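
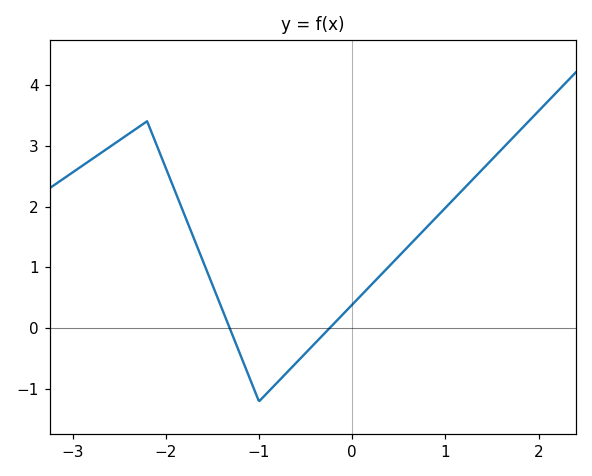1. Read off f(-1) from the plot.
-1.2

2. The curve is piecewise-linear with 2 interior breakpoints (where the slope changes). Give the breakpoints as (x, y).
(-2.2, 3.4); (-1, -1.2)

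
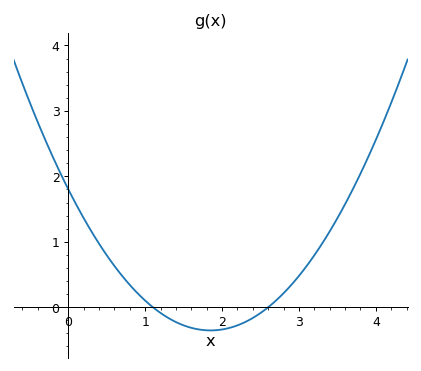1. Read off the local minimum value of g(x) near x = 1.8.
-0.4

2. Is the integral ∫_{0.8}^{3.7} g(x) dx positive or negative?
positive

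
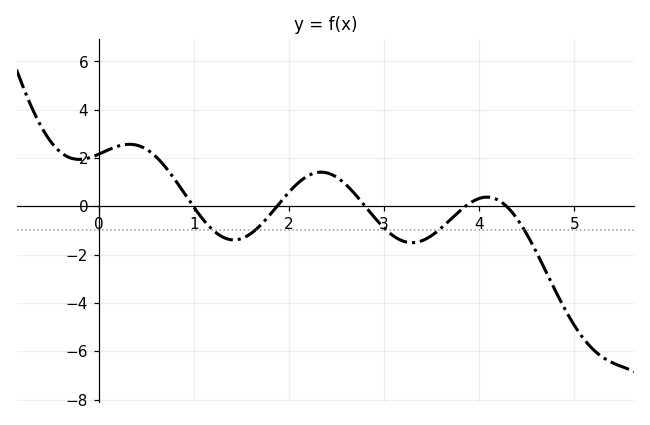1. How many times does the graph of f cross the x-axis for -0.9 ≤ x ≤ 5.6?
5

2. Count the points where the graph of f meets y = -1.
5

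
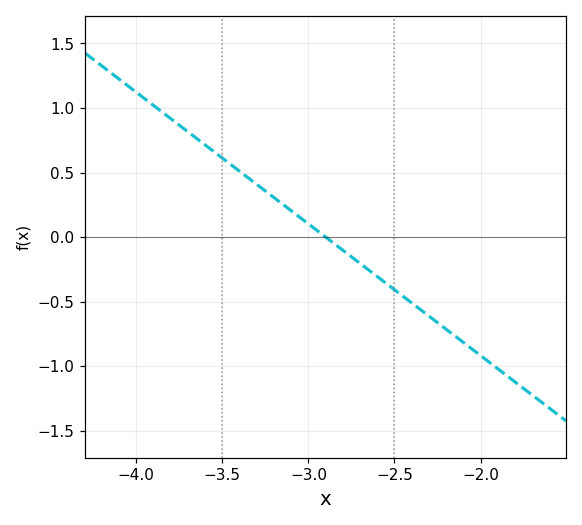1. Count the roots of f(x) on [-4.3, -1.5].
1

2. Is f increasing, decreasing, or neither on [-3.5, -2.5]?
decreasing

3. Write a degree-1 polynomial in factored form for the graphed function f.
y = -1.02(x + 2.9)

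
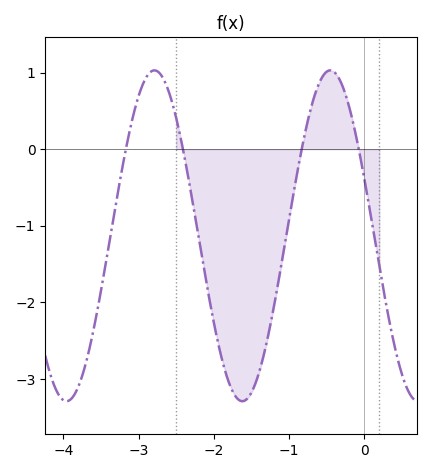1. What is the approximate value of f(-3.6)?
-2.37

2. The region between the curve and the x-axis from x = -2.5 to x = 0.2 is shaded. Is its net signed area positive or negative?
negative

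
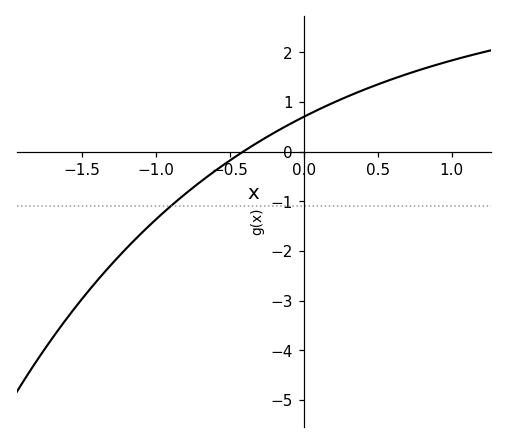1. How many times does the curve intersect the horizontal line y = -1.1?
1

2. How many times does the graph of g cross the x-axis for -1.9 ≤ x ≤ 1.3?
1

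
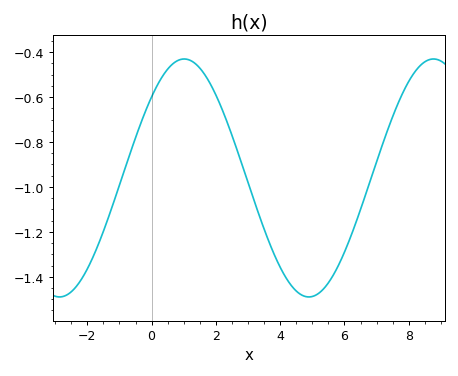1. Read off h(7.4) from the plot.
-0.72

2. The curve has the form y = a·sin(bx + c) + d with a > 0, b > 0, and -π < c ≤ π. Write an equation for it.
y = 0.53sin(0.81x + 0.75) - 0.96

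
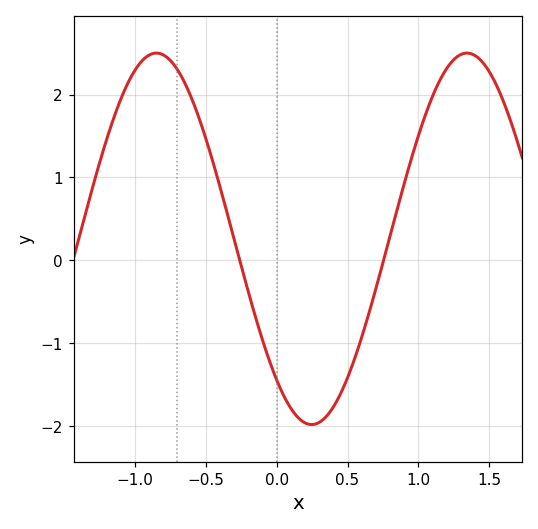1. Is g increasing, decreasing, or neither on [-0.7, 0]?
decreasing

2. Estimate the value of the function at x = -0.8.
2.48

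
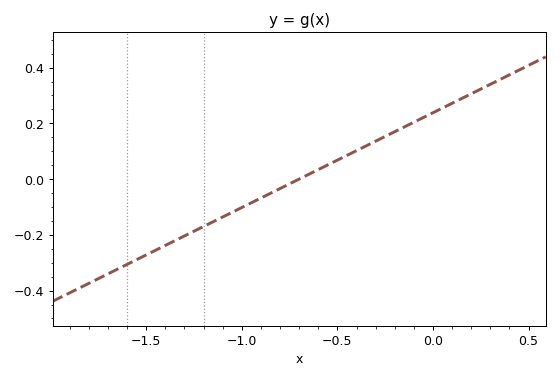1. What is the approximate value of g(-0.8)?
-0.04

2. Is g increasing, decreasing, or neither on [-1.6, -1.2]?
increasing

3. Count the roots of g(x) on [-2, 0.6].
1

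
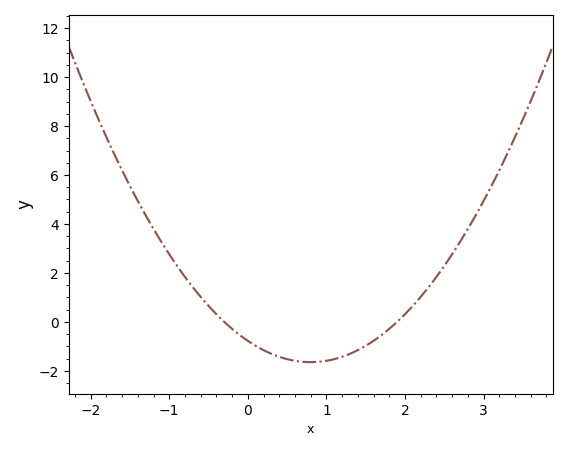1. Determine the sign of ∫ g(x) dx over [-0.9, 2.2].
negative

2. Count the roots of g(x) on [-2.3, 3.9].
2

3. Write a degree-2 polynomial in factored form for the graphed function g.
y = 1.36(x + 0.3)(x - 1.9)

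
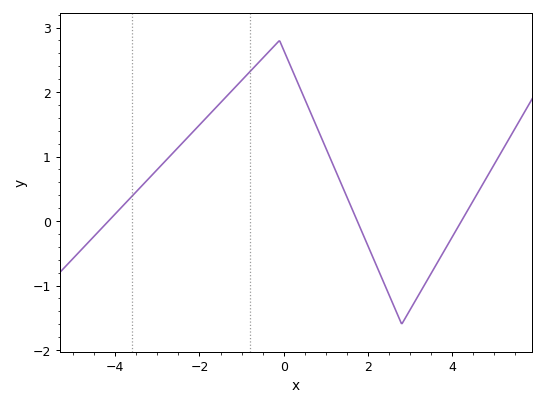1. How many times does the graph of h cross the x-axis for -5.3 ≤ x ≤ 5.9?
3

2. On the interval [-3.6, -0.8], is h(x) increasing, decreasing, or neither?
increasing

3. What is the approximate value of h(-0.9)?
2.2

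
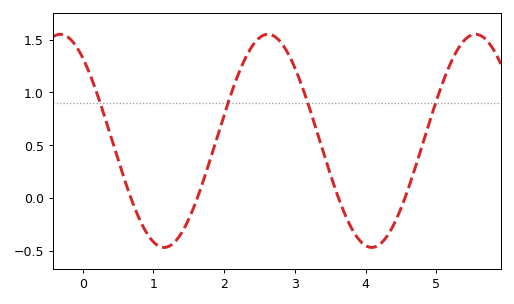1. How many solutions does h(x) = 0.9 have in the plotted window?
4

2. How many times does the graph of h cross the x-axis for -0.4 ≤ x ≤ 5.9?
4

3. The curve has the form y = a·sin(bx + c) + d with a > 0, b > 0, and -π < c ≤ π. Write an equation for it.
y = 1.01sin(2.14x + 2.25) + 0.54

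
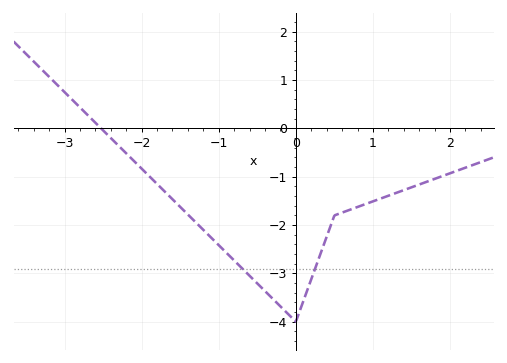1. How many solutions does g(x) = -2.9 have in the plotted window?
2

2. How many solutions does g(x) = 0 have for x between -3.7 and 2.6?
1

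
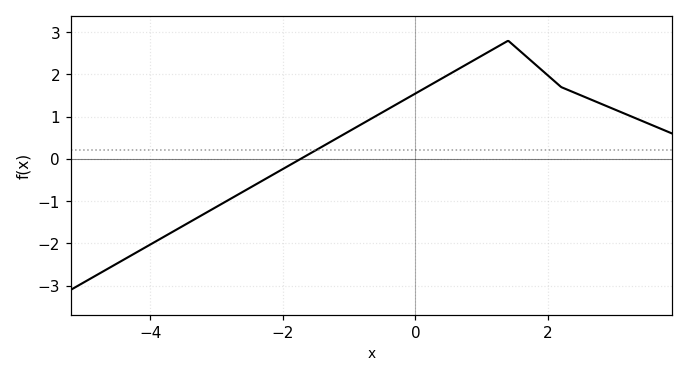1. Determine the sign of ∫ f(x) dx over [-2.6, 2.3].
positive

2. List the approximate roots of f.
-1.8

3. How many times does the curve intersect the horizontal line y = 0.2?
1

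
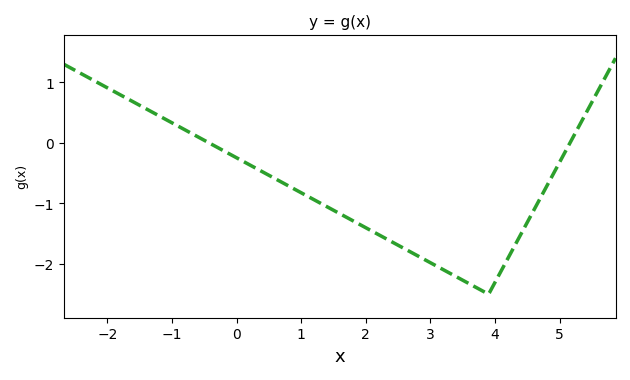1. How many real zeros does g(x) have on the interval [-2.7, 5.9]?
2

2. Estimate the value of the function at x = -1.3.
0.5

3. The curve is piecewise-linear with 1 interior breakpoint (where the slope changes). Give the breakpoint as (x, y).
(3.9, -2.5)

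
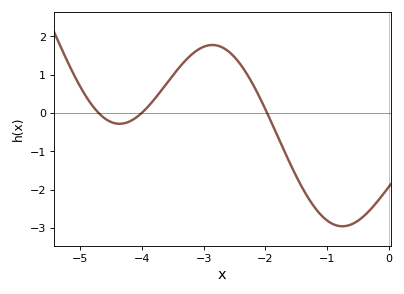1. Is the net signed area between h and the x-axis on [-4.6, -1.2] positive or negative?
positive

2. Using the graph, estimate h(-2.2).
0.7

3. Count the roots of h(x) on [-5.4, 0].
3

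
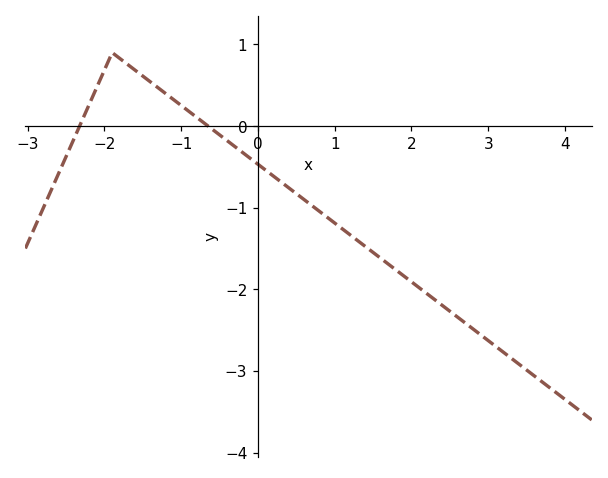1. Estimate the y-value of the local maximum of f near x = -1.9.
0.899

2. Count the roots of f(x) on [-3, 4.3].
2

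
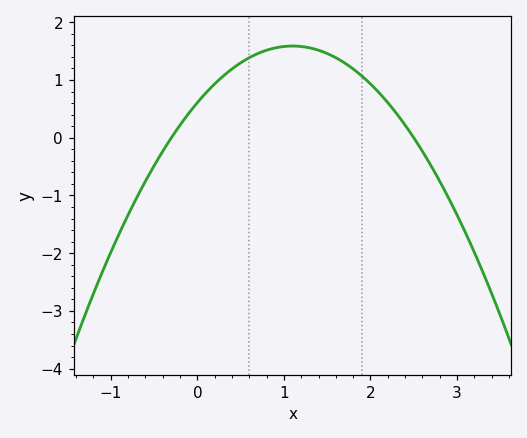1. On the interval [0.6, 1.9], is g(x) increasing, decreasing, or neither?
neither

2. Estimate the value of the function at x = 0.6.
1.39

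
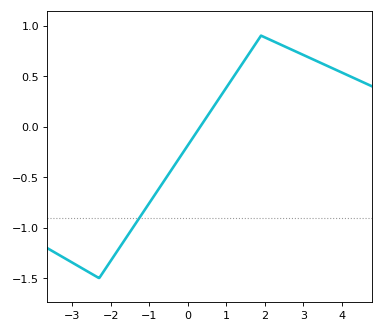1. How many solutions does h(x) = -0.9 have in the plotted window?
1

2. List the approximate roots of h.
0.4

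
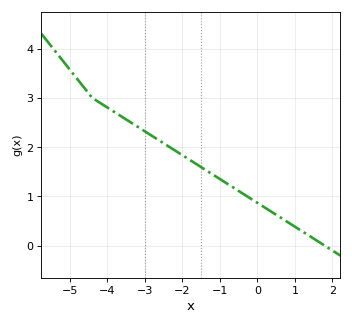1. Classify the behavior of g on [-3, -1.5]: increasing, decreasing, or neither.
decreasing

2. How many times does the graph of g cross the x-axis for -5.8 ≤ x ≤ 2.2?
1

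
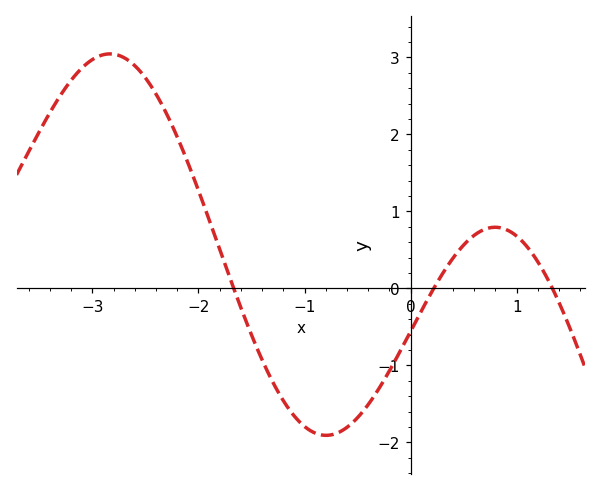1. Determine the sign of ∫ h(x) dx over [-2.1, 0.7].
negative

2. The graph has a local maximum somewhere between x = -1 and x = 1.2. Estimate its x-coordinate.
0.8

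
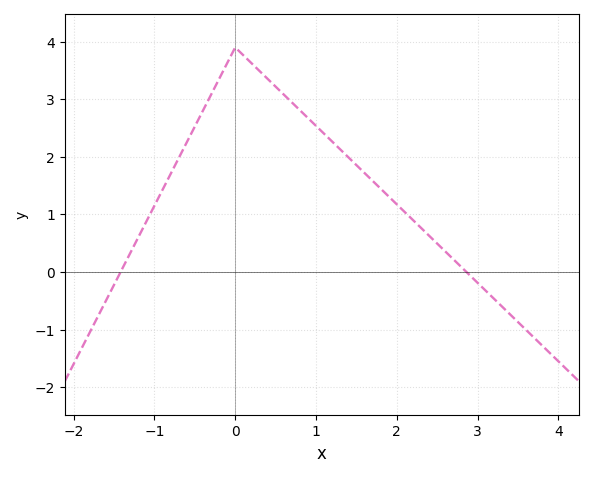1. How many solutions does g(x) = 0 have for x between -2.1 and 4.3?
2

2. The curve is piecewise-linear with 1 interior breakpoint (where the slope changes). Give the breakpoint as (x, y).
(0, 3.9)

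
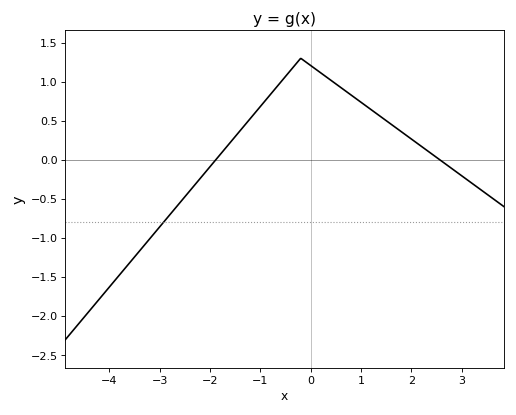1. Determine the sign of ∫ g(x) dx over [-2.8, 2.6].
positive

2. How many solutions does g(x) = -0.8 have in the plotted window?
1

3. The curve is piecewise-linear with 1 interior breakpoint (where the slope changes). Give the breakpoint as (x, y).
(-0.2, 1.3)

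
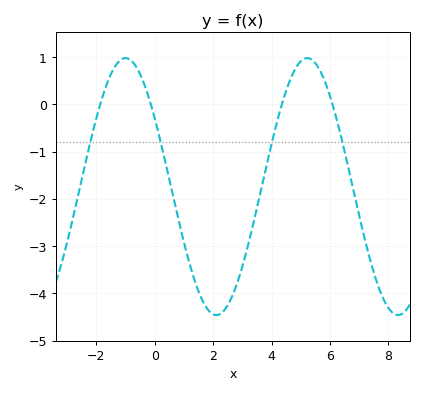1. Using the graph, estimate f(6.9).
-2.1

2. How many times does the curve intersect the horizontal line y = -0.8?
4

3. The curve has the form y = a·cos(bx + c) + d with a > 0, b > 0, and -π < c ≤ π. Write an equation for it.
y = 2.72cos(1x + 1) - 1.74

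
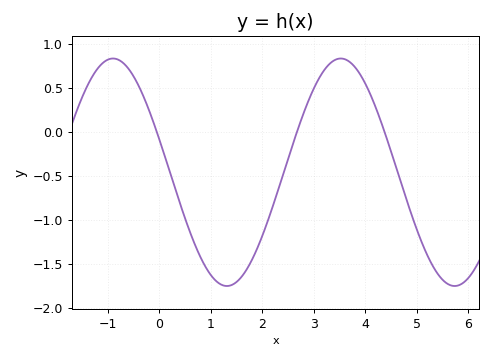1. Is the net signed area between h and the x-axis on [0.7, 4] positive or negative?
negative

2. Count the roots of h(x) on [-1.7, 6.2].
3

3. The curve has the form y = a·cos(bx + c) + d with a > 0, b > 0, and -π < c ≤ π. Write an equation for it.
y = 1.29cos(1.4x + 1.3) - 0.46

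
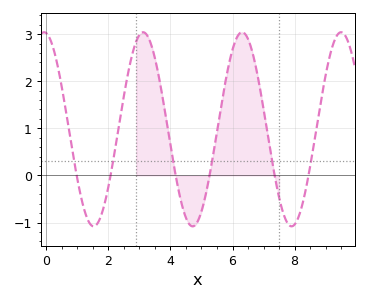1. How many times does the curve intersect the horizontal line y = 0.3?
6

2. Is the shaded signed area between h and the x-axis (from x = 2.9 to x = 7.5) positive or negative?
positive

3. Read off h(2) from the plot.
-0.239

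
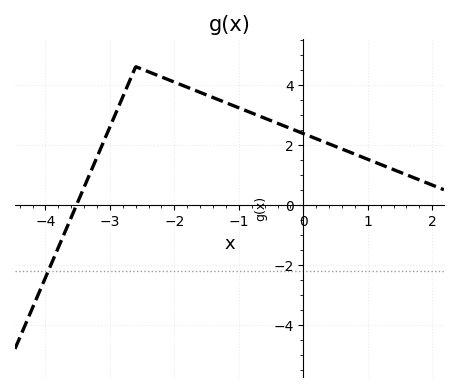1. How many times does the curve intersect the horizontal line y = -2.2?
1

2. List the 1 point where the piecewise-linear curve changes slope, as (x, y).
(-2.6, 4.6)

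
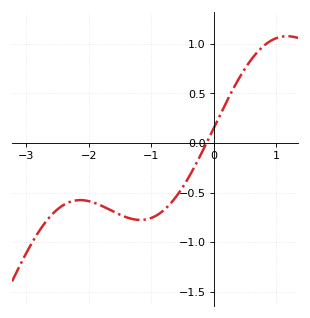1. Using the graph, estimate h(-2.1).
-0.6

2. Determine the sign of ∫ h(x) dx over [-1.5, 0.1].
negative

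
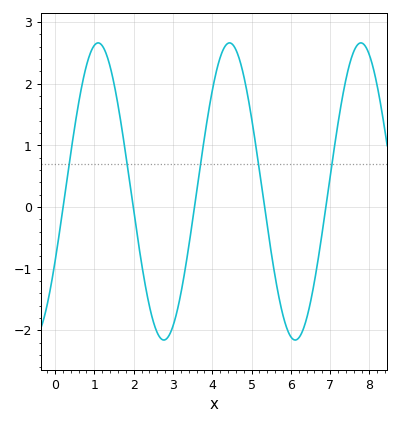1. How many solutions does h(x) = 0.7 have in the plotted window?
5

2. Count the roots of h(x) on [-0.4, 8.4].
5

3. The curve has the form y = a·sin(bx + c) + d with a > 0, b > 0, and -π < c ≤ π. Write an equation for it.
y = 2.41sin(1.9x - 0.49) + 0.25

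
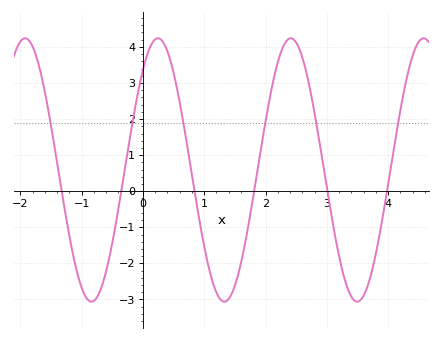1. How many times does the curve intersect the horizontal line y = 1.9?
6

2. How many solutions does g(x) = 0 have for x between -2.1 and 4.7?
6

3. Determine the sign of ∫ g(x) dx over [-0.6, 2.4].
positive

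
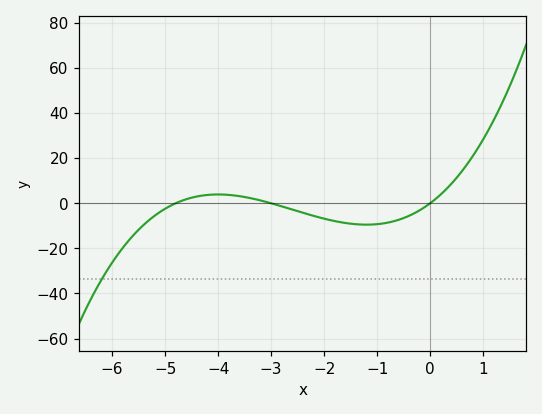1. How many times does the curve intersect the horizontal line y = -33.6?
1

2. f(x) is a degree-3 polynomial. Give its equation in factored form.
y = 1.22(x + 4.8)(x + 3)(x - 0)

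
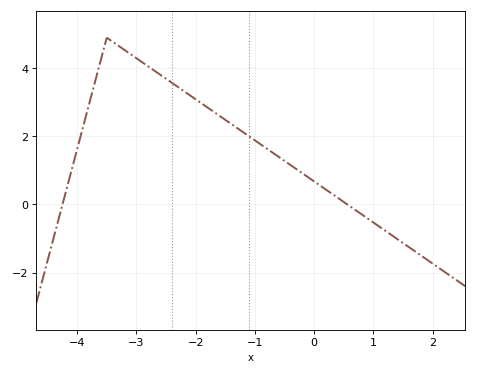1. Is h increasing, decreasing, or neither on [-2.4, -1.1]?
decreasing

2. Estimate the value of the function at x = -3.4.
4.8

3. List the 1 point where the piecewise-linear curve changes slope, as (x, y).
(-3.5, 4.9)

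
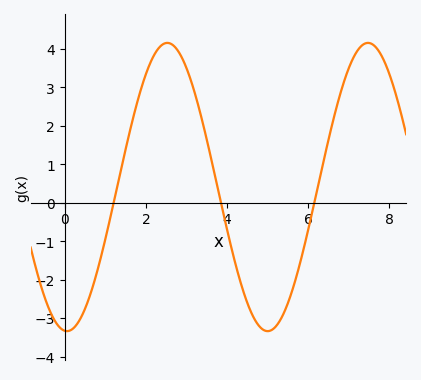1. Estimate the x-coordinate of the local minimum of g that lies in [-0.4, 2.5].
0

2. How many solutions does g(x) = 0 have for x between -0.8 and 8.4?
3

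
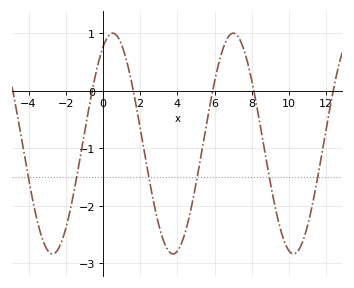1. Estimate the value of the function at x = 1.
0.802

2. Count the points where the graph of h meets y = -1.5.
6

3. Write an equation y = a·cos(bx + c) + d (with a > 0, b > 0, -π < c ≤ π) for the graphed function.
y = 1.92cos(0.97x - 0.512) - 0.92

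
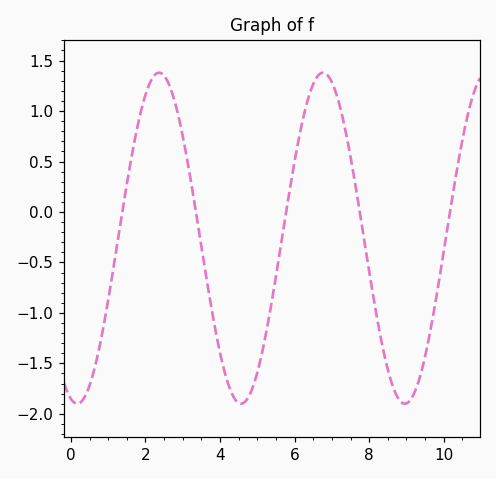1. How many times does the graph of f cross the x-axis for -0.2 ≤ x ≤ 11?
5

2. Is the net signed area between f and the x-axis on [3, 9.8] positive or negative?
negative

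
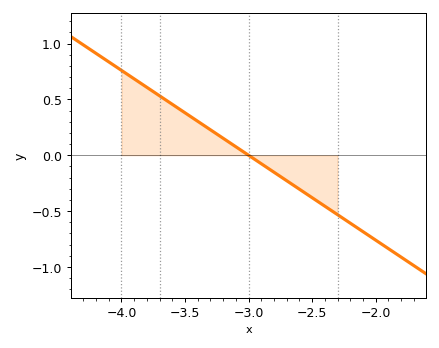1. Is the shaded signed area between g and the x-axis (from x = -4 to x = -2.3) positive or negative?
positive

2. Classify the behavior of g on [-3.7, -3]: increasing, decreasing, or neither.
decreasing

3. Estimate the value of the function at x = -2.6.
-0.3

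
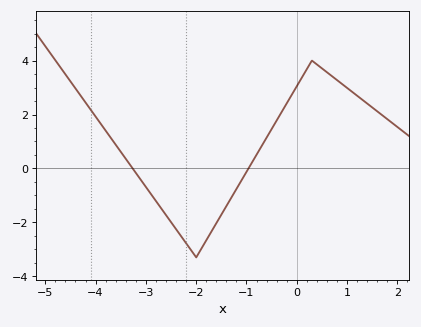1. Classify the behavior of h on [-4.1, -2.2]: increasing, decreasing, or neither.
decreasing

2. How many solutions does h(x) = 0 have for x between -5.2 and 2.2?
2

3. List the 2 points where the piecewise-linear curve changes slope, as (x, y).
(-2, -3.3); (0.3, 4)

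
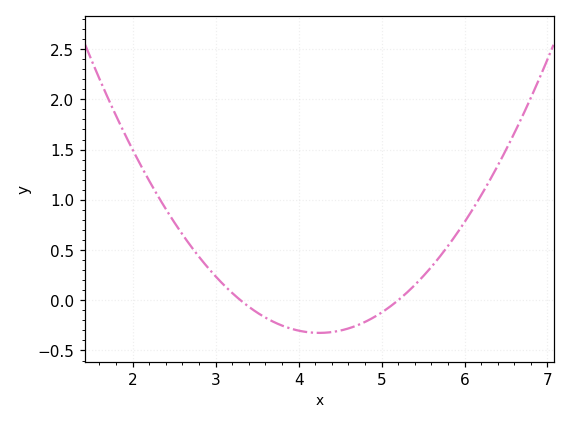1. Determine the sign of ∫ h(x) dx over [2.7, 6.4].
positive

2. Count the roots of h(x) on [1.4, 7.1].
2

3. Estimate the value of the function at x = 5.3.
0.072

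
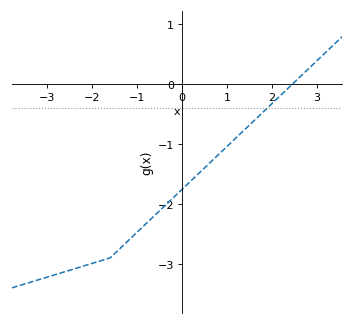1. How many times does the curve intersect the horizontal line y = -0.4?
1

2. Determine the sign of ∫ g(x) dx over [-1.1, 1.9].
negative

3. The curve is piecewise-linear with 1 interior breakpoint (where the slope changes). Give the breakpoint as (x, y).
(-1.6, -2.9)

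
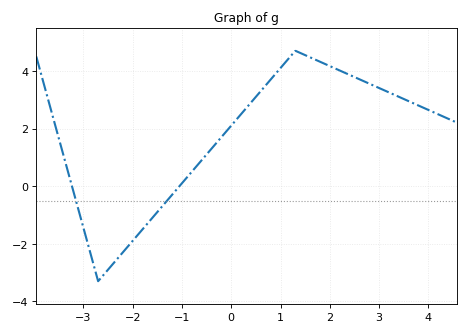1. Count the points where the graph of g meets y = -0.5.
2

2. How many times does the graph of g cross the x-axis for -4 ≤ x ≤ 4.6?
2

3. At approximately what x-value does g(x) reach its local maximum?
1.4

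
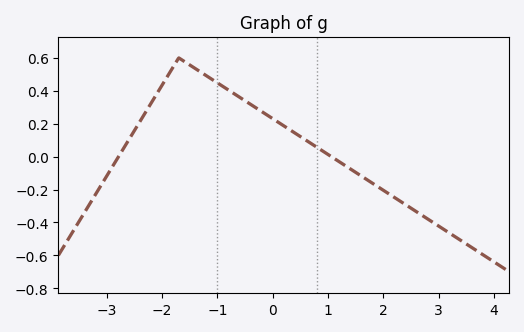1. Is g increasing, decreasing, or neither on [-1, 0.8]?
decreasing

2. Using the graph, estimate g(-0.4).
0.317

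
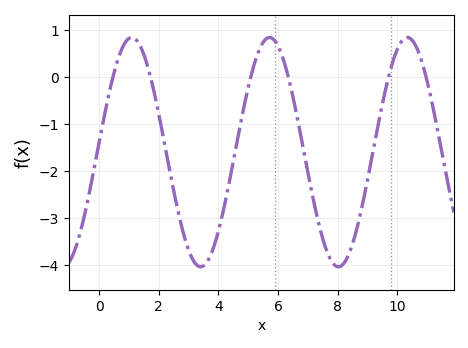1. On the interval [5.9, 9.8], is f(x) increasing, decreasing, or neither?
neither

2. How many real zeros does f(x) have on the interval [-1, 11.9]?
6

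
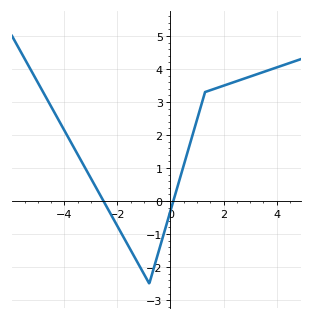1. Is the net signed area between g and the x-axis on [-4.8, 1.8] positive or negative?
positive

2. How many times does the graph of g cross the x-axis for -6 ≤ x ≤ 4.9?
2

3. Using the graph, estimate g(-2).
-0.8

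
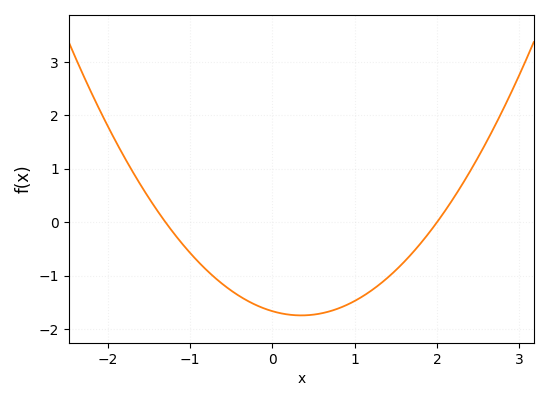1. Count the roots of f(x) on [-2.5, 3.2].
2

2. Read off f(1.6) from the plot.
-0.742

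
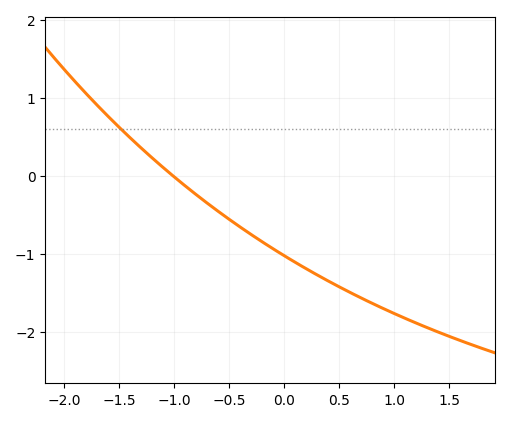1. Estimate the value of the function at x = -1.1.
0.11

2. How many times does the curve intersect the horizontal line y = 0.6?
1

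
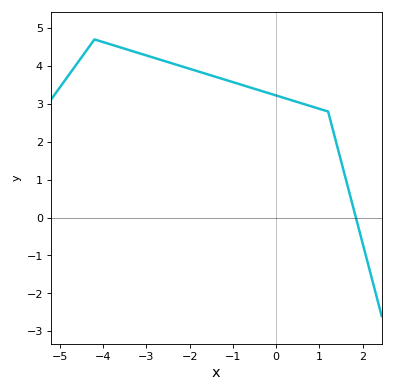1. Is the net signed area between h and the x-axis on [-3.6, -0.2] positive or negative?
positive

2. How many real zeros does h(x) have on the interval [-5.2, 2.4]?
1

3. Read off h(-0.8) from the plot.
3.5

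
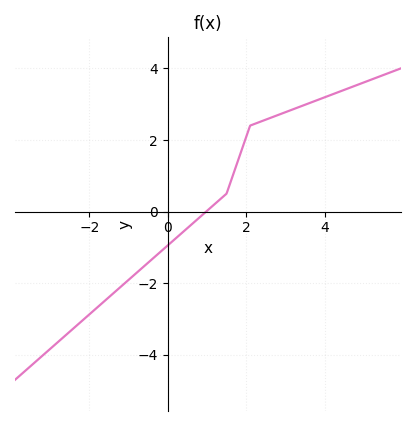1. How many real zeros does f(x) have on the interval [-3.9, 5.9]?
1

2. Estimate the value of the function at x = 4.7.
3.48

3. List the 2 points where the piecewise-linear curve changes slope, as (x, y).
(1.5, 0.5); (2.1, 2.4)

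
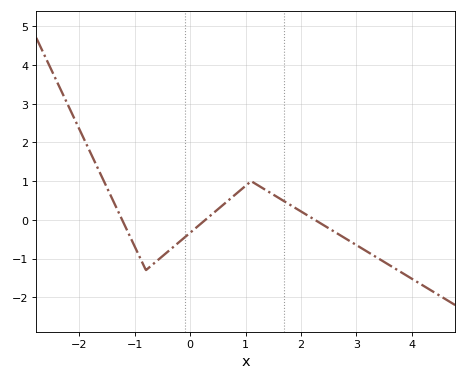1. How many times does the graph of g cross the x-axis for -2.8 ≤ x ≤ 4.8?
3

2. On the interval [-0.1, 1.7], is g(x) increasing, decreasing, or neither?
neither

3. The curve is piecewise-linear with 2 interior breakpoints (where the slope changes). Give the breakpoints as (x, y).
(-0.8, -1.3); (1.1, 1)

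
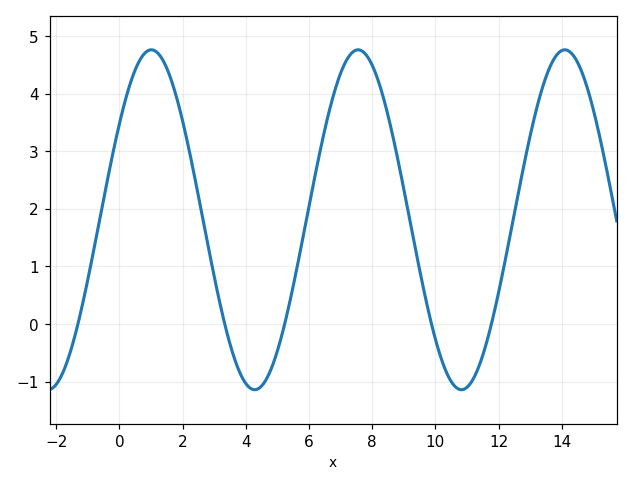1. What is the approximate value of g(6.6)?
3.6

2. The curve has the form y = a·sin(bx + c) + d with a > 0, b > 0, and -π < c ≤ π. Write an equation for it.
y = 2.95sin(0.96x + 0.6) + 1.81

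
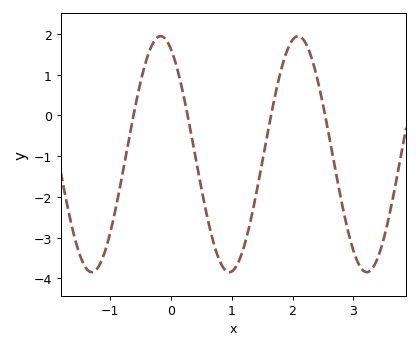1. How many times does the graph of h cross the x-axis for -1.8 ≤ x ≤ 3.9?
4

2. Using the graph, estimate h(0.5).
-1.8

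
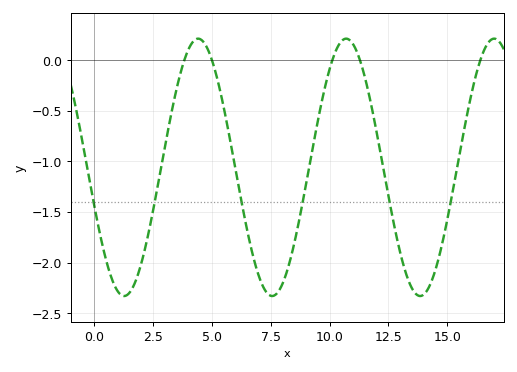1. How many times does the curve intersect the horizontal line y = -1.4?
6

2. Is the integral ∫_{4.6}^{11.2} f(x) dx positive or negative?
negative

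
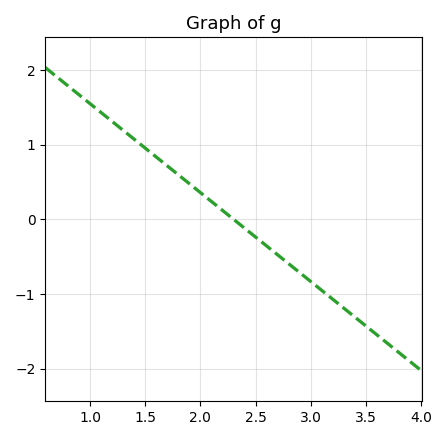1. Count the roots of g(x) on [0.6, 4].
1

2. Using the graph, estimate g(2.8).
-0.6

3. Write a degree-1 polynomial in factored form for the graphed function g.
y = -1.19(x - 2.3)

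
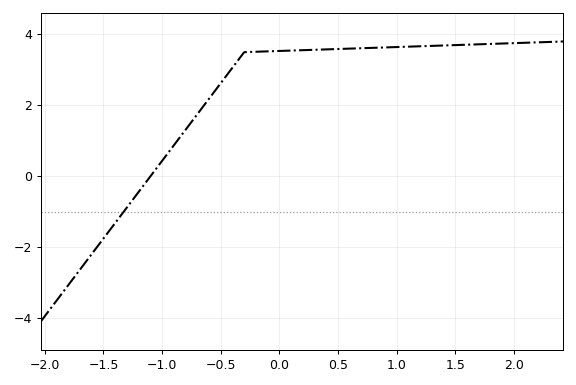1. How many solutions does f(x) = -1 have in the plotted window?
1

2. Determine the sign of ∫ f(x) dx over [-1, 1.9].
positive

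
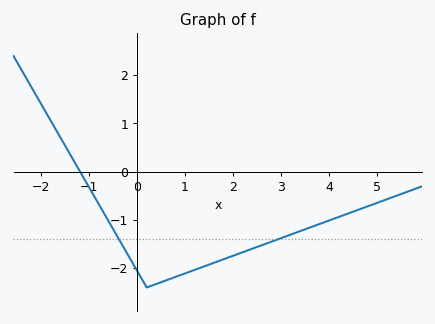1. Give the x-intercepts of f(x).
-1.19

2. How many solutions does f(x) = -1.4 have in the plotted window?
2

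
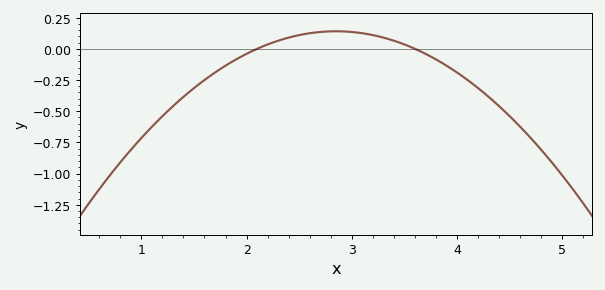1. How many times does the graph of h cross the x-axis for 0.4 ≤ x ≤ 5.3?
2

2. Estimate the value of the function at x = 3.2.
0.1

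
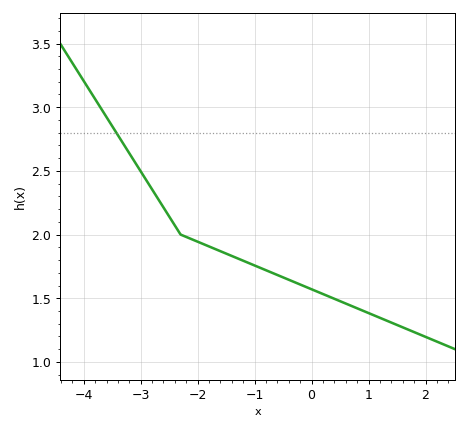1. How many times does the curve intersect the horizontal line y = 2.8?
1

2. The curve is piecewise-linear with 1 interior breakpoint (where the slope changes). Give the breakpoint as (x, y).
(-2.3, 2)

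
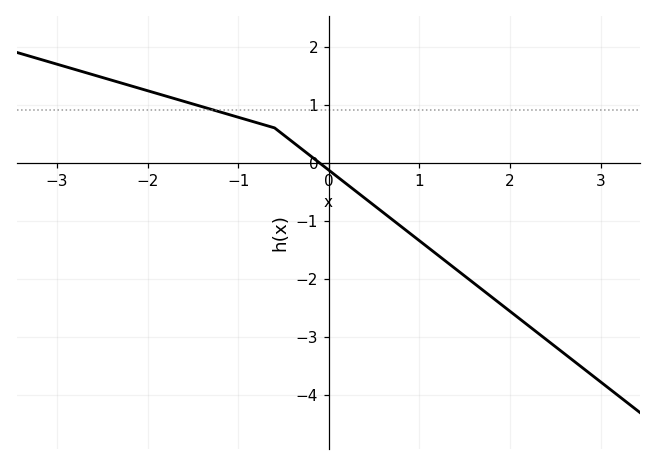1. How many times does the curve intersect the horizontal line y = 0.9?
1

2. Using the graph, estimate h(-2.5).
1.47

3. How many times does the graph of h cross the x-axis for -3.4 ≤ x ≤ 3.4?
1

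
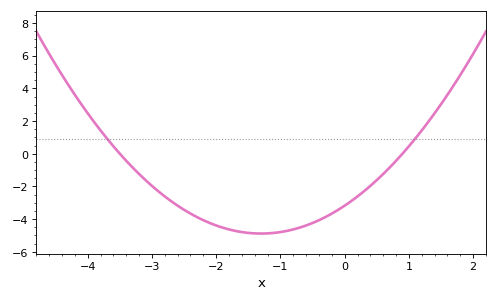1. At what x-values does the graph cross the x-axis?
-3.5, 0.9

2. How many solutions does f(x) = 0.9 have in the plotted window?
2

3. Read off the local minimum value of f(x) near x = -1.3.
-4.89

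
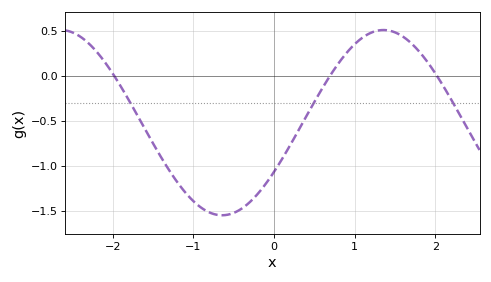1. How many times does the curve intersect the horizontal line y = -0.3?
3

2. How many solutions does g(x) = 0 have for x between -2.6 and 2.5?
3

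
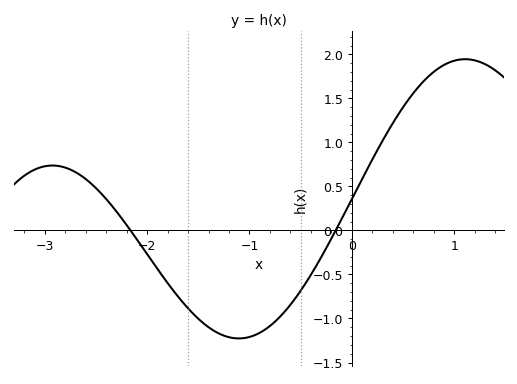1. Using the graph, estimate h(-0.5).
-0.683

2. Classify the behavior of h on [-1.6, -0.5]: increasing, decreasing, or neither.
neither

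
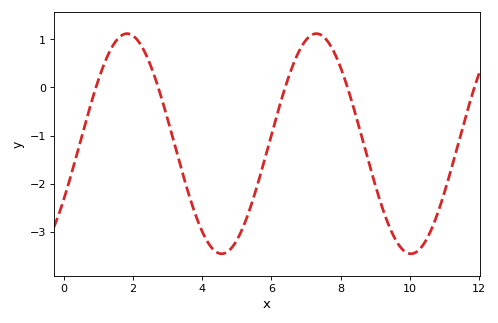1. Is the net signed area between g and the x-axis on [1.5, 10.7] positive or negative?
negative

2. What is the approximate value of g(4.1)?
-3.1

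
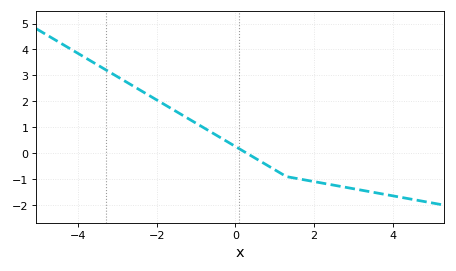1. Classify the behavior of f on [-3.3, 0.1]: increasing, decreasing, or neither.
decreasing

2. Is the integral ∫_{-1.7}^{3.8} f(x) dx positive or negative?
negative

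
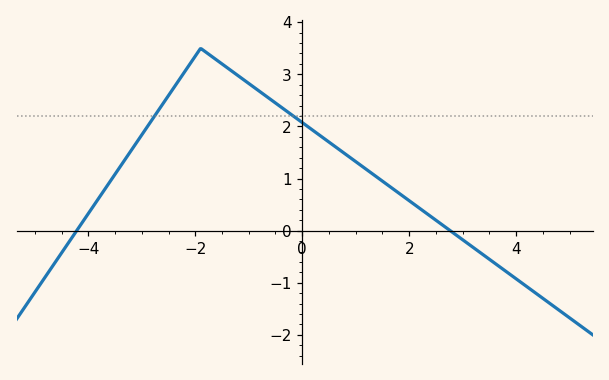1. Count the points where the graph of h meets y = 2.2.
2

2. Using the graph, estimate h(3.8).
-0.775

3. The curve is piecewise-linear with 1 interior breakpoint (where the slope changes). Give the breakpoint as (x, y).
(-1.9, 3.5)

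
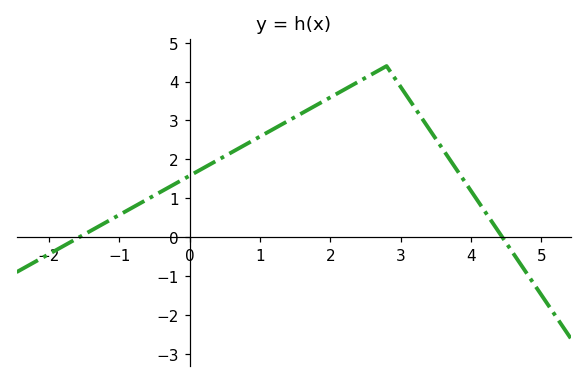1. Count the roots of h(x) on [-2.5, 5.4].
2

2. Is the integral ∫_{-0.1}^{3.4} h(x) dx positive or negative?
positive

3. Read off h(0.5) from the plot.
2.08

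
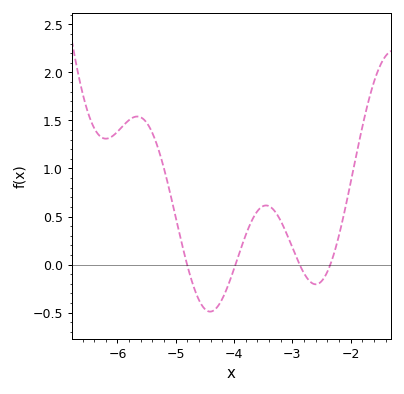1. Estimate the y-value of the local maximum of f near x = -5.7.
1.54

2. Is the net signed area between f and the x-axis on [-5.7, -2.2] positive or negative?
positive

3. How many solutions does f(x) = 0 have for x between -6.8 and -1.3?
4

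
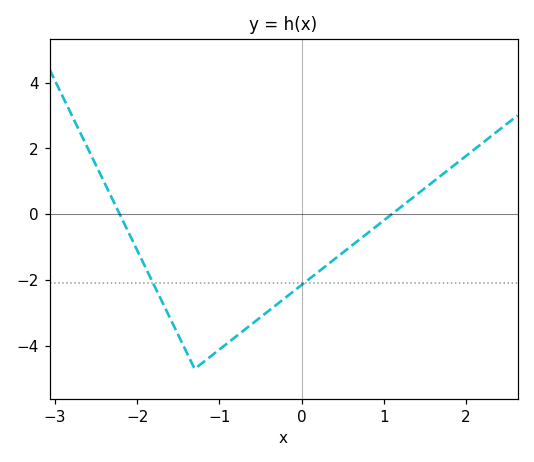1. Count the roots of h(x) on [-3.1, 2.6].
2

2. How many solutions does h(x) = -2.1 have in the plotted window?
2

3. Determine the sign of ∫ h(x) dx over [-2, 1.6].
negative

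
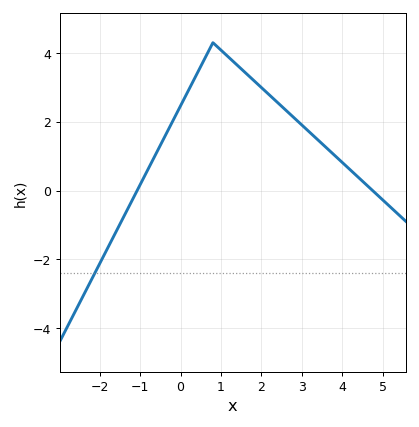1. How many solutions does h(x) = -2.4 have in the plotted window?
1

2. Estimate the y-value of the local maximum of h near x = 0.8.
4.3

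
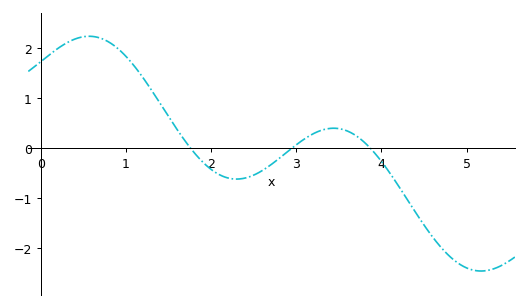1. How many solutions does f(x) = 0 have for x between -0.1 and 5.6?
3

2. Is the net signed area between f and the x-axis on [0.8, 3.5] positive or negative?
positive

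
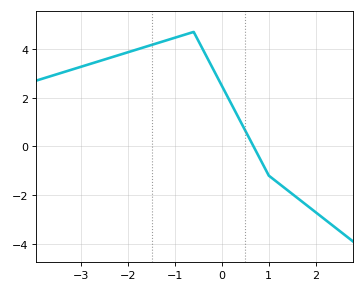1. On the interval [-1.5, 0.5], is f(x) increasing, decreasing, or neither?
neither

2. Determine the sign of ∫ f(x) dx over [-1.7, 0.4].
positive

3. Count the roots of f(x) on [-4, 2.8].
1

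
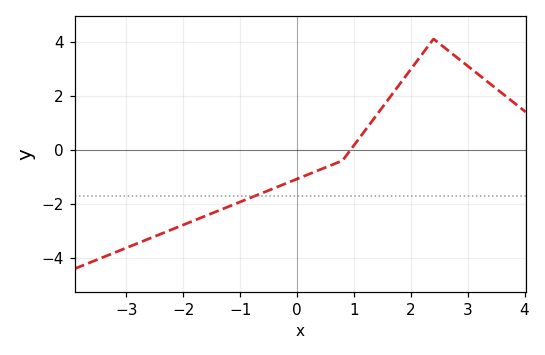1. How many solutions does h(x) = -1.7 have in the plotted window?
1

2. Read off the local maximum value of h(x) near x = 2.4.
4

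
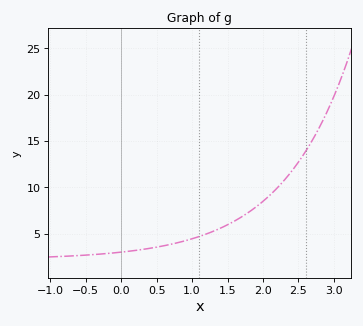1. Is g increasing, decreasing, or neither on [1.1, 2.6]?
increasing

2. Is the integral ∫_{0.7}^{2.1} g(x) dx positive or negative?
positive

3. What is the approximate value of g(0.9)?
4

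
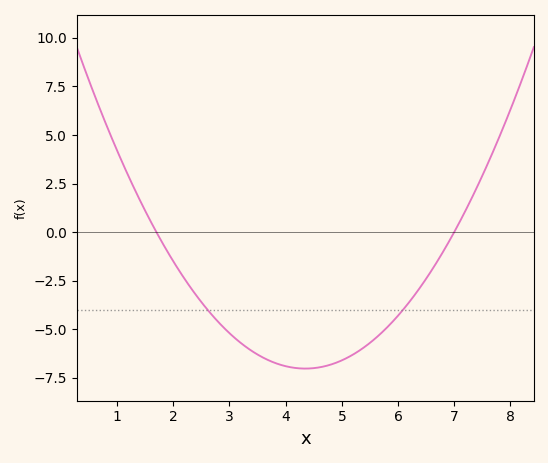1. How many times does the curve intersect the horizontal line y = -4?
2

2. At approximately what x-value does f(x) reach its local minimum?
4.4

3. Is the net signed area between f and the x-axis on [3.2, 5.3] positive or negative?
negative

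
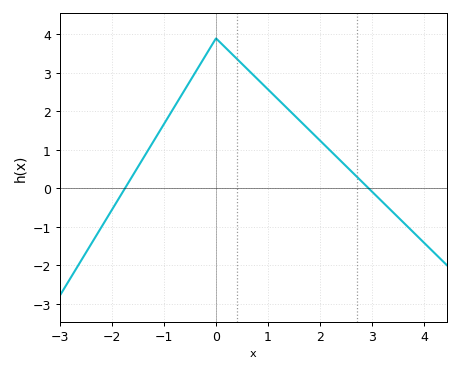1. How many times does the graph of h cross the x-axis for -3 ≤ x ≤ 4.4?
2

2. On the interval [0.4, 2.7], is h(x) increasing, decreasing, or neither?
decreasing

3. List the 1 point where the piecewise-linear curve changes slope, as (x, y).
(0, 3.9)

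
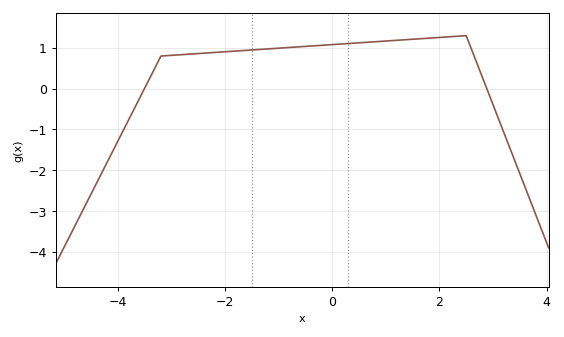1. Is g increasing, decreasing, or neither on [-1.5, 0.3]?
increasing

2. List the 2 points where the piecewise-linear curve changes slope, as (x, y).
(-3.2, 0.8); (2.5, 1.3)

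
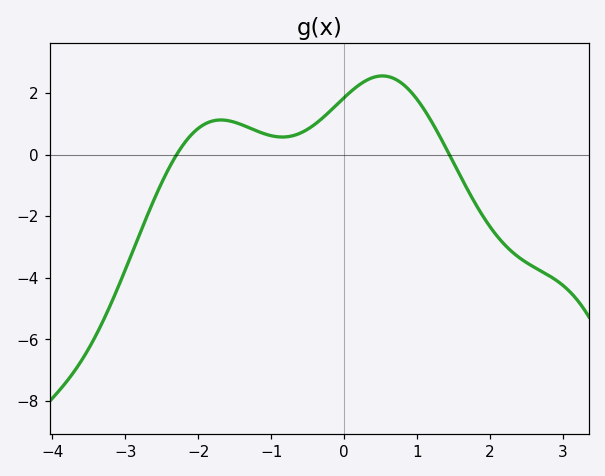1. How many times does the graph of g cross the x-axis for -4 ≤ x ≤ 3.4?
2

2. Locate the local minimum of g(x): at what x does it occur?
-0.847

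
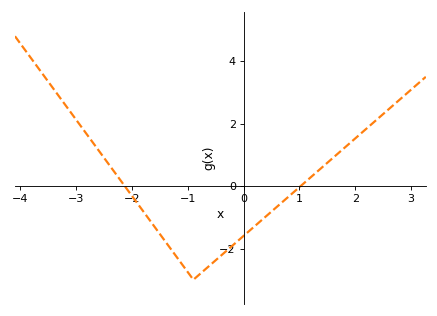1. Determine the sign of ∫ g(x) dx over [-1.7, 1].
negative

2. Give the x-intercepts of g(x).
-2.1, 1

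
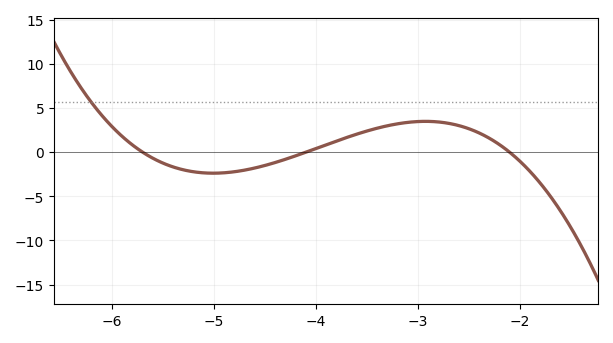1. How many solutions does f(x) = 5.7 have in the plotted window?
1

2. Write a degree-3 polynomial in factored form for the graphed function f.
y = -1.3(x + 5.7)(x + 4.1)(x + 2.1)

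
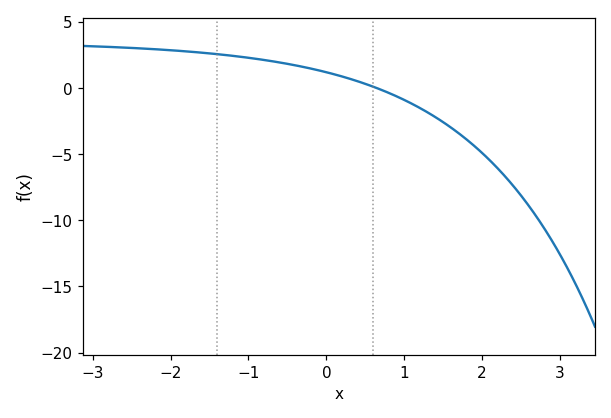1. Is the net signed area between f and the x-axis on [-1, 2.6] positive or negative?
negative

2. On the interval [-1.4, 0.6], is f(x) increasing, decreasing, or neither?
decreasing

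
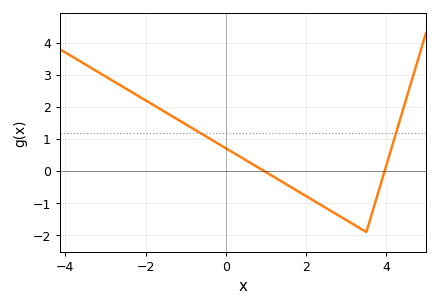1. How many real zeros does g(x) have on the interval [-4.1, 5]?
2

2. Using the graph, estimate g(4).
0.19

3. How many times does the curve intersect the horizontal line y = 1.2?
2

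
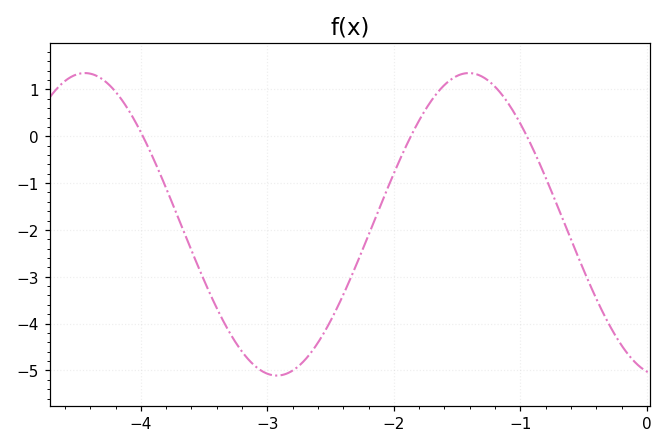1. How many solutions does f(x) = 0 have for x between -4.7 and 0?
3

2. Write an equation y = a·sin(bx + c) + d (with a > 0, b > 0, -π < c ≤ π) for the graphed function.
y = 3.23sin(2.1x - 1.8) - 1.88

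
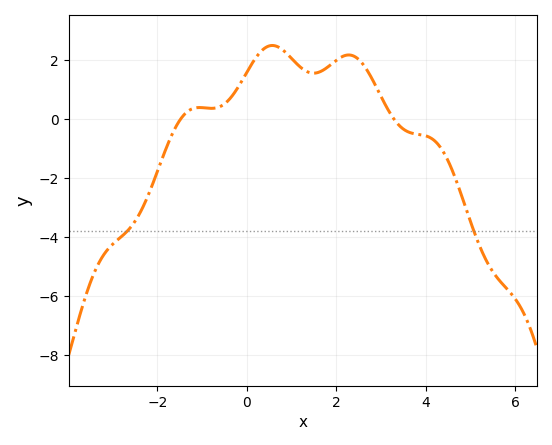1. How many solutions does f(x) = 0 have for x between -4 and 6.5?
2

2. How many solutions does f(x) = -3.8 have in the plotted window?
2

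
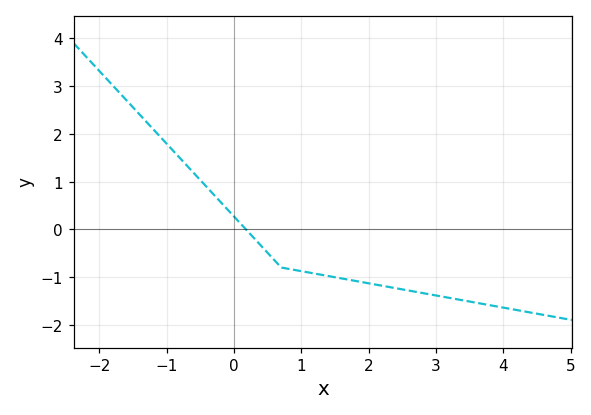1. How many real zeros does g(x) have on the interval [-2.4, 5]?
1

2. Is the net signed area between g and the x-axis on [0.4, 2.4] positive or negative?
negative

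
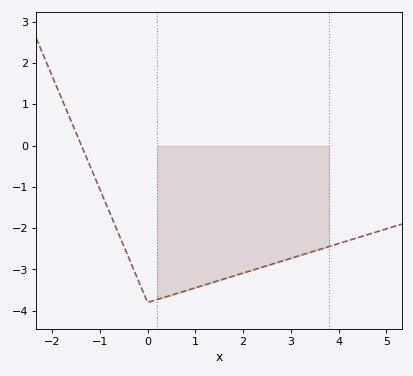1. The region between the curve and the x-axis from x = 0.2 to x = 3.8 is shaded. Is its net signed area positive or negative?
negative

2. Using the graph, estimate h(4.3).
-2.3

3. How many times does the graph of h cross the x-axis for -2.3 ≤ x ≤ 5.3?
1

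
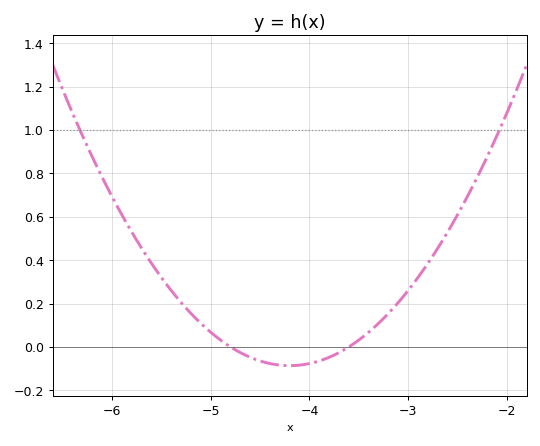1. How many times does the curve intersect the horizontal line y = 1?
2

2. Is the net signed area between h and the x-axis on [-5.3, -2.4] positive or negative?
positive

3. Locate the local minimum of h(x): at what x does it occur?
-4.2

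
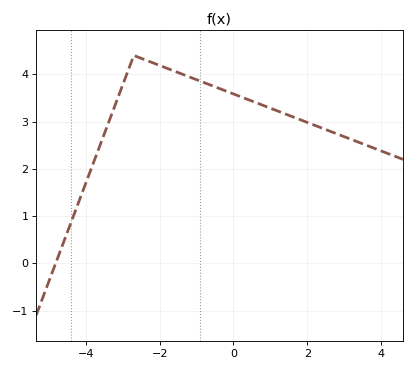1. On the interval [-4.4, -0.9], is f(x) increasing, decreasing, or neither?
neither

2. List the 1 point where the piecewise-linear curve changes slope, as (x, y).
(-2.7, 4.4)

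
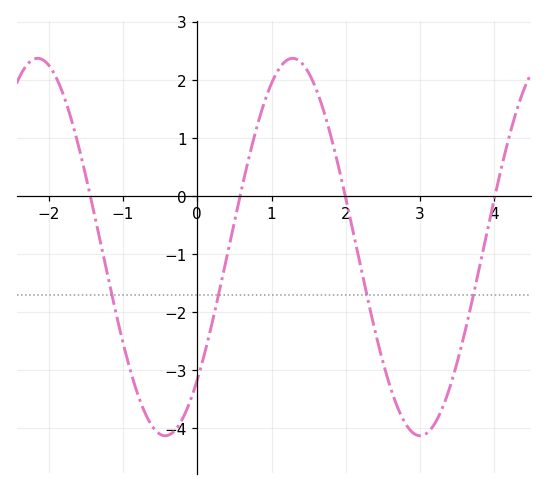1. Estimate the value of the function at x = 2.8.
-3.9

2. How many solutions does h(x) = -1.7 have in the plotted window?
4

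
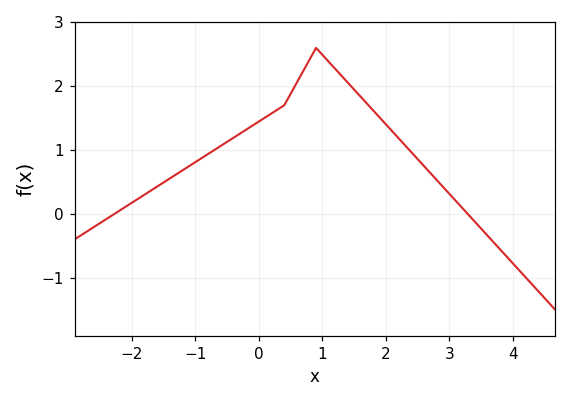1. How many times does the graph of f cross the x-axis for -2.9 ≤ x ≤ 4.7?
2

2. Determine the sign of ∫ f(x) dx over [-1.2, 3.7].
positive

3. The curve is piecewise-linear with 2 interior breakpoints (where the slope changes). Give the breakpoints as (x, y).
(0.4, 1.7); (0.9, 2.6)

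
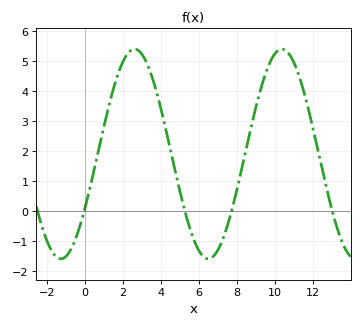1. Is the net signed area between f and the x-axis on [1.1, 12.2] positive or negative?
positive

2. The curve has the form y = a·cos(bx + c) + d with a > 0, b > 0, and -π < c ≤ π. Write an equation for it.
y = 3.49cos(0.81x - 2.1) + 1.91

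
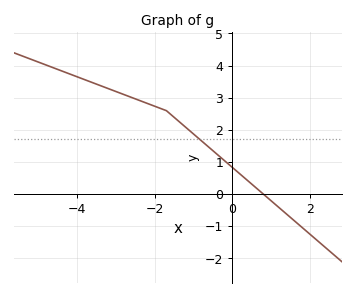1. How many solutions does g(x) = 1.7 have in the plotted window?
1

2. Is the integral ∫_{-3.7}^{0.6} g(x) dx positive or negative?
positive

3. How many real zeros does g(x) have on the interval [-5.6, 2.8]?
1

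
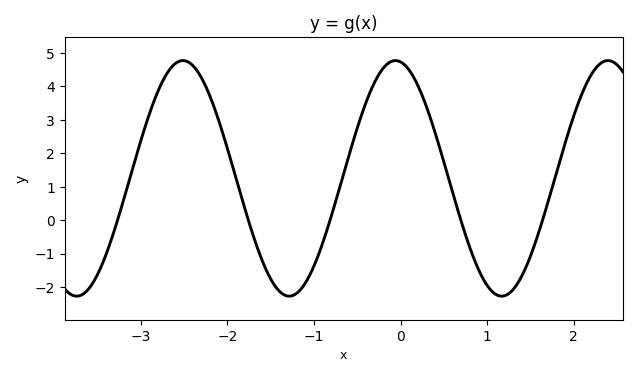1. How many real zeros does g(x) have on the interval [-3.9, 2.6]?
5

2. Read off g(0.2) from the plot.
4.03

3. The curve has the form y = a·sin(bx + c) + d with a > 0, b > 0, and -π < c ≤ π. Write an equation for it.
y = 3.52sin(2.56x + 1.72) + 1.25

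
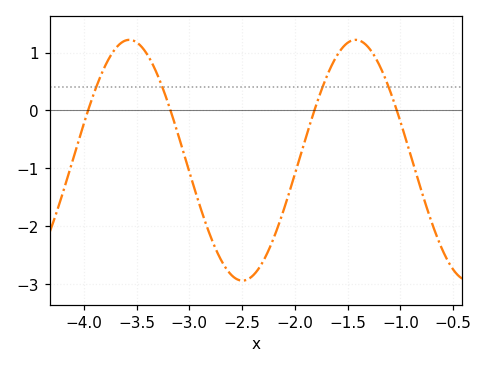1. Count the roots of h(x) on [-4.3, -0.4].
4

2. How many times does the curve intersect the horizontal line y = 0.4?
4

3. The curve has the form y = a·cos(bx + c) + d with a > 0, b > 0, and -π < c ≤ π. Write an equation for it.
y = 2.08cos(2.9x - 2.1) - 0.86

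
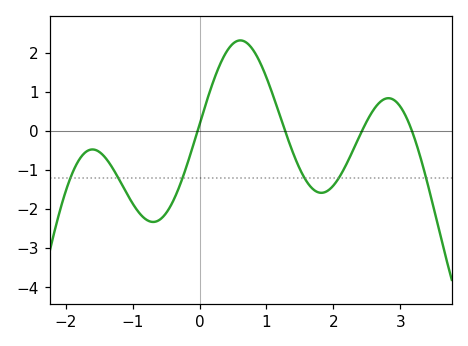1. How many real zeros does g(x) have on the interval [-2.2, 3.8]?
4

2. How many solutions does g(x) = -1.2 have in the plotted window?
6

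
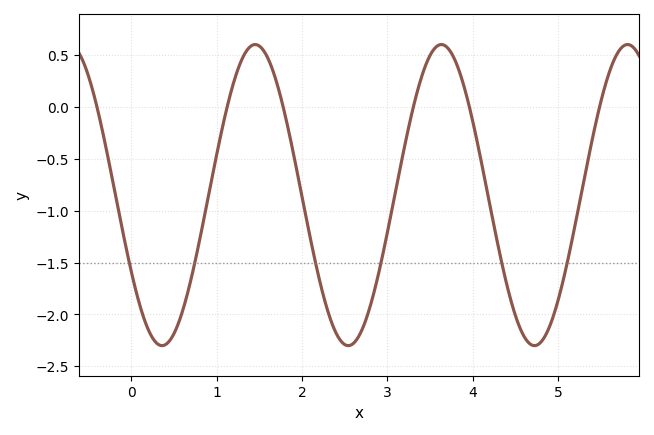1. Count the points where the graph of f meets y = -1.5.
6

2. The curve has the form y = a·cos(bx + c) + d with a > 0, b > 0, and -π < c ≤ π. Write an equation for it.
y = 1.45cos(2.9x + 2.1) - 0.85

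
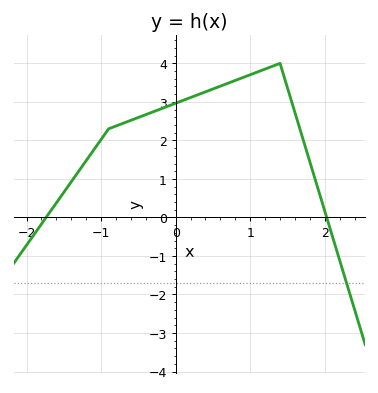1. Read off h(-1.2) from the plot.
1.5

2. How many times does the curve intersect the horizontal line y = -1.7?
1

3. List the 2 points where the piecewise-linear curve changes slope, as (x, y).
(-0.9, 2.3); (1.4, 4)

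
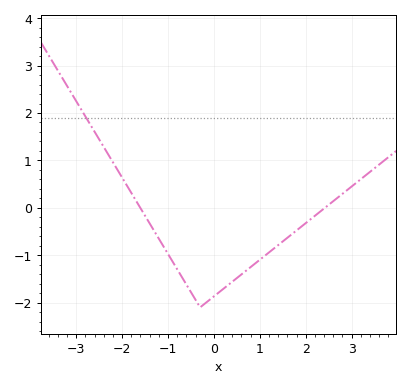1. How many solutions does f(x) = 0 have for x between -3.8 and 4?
2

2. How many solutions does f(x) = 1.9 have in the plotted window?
1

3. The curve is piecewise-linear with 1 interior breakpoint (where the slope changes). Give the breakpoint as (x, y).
(-0.3, -2.1)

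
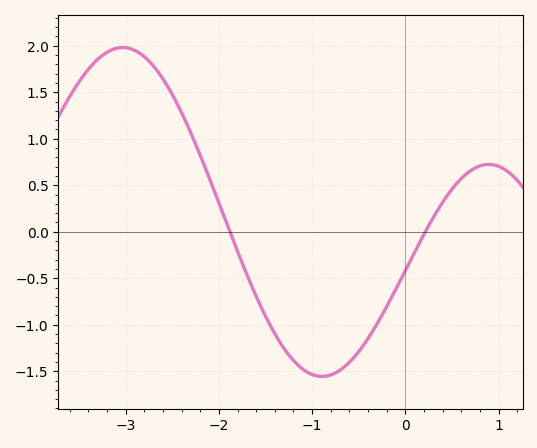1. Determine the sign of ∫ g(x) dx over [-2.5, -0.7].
negative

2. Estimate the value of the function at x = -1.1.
-1.5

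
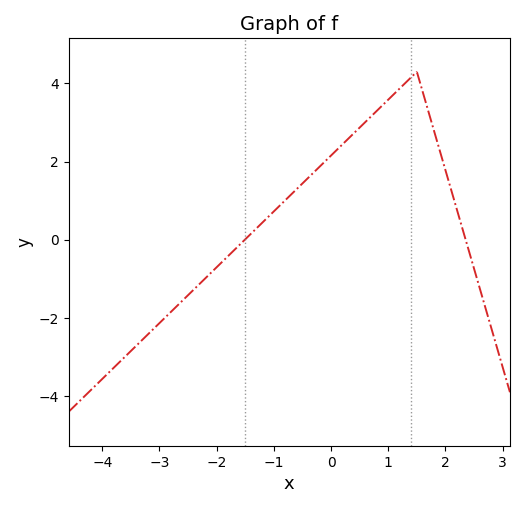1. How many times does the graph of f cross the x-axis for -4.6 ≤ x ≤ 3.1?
2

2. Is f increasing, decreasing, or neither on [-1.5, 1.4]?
increasing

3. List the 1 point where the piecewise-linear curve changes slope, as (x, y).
(1.5, 4.3)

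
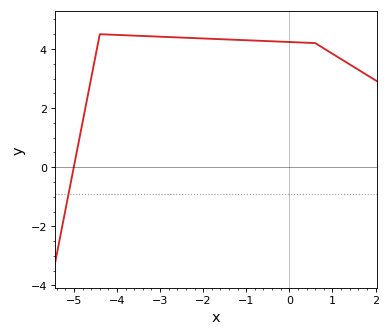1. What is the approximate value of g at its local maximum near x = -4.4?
4.5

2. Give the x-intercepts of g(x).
-5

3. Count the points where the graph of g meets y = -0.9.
1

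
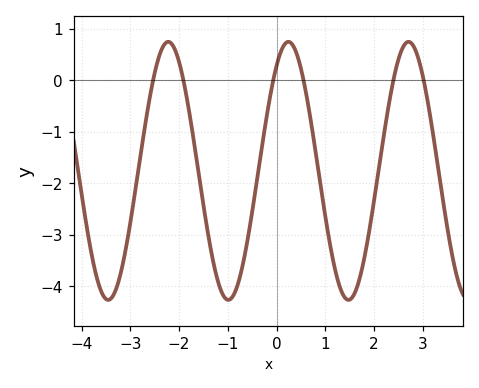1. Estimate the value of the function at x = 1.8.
-3.5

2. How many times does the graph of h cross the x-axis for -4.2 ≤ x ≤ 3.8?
6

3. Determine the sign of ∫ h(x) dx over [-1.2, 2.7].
negative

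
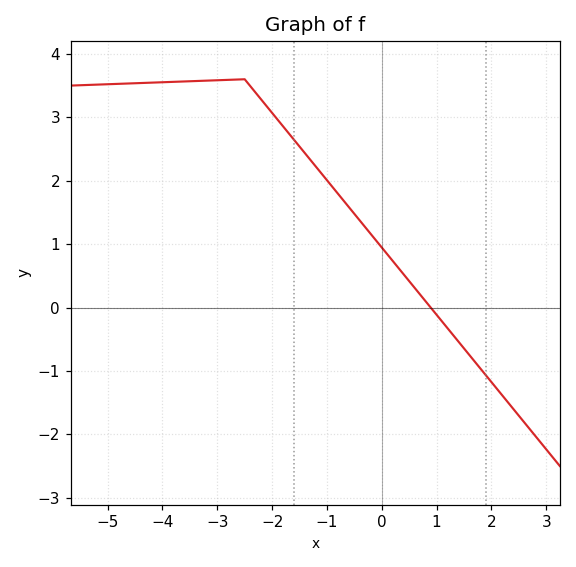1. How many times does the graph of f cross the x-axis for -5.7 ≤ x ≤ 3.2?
1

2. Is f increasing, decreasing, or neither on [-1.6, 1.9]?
decreasing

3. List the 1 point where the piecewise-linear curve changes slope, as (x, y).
(-2.5, 3.6)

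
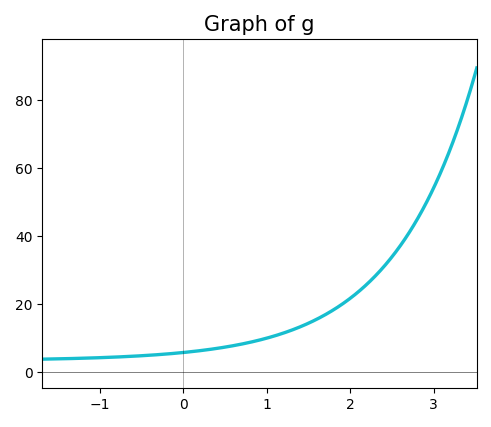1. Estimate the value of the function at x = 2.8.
44.8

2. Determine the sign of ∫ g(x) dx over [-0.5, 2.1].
positive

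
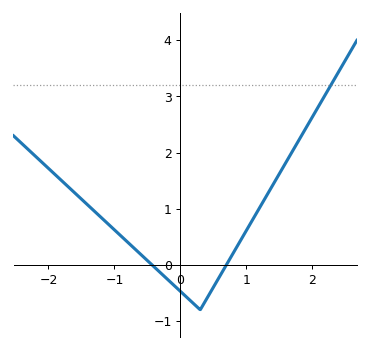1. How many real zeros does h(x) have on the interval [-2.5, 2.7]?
2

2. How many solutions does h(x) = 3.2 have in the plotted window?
1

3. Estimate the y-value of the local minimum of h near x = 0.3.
-0.798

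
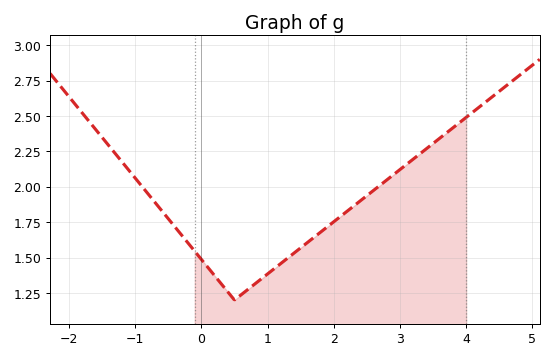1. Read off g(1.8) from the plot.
1.68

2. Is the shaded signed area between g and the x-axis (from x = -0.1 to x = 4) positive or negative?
positive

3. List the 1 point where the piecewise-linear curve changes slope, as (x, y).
(0.5, 1.2)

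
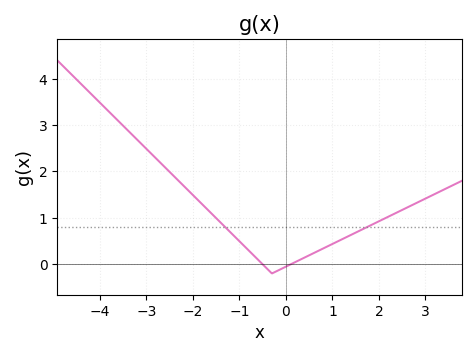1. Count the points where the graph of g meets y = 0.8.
2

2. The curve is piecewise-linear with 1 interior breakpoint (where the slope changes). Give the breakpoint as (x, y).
(-0.3, -0.2)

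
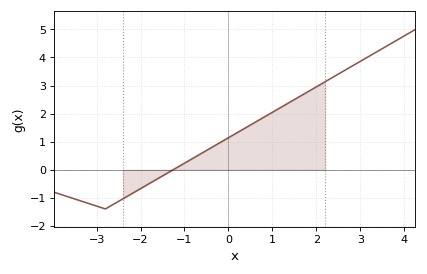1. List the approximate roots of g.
-1.26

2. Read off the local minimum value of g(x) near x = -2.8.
-1.4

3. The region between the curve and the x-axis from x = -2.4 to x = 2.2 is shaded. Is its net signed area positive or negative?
positive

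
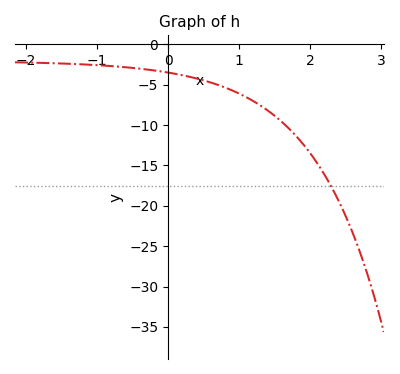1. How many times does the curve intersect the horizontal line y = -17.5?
1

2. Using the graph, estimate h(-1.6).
-2.33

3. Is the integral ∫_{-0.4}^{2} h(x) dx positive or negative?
negative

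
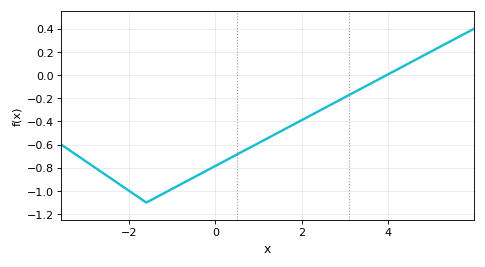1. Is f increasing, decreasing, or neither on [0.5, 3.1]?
increasing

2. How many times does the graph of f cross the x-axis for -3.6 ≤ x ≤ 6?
1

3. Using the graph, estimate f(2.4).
-0.32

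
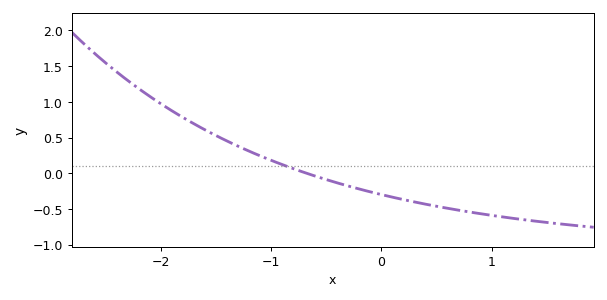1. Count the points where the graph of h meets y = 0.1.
1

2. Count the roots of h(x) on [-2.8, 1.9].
1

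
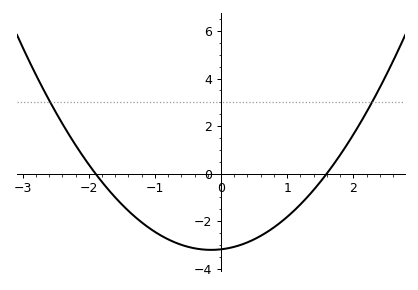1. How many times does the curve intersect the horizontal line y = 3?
2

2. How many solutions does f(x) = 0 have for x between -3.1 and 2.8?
2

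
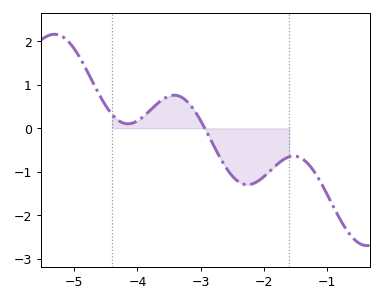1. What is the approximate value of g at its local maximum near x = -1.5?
-0.638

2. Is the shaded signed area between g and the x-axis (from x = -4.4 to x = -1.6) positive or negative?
negative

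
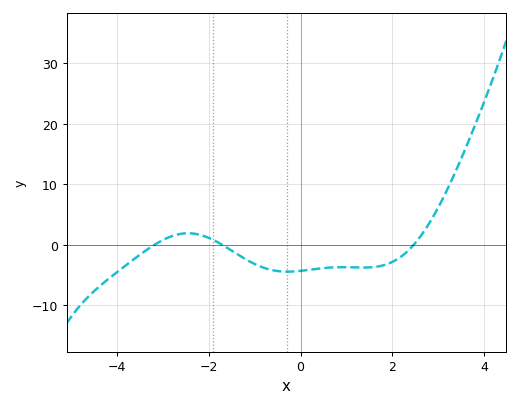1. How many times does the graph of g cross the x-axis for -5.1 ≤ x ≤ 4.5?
3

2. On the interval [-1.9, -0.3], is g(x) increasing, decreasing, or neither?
decreasing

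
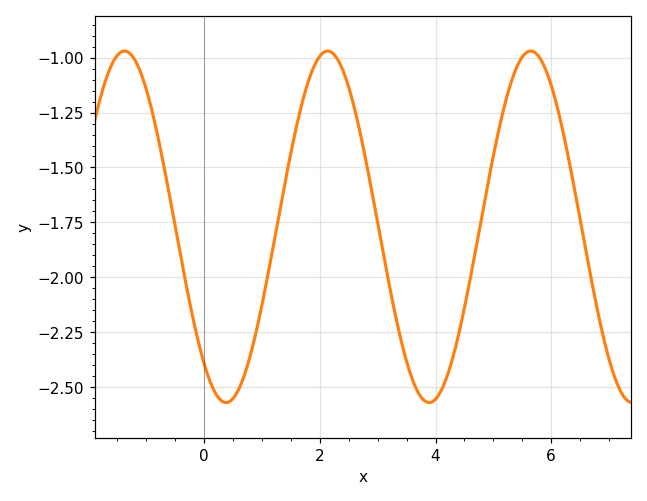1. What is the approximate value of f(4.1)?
-2.51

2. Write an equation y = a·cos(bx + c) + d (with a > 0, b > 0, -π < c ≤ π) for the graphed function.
y = 0.8cos(1.79x + 2.46) - 1.77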